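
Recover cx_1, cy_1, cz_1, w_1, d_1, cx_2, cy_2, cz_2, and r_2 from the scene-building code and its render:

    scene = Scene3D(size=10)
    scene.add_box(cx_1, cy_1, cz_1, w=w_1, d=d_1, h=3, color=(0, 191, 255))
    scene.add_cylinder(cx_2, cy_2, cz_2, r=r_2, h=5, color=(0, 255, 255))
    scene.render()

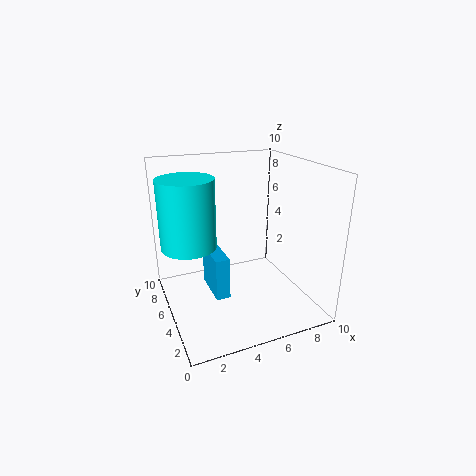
cx_1 = 3; cy_1 = 4; cz_1 = 1; w_1 = 1; d_1 = 3; cx_2 = 2; cy_2 = 7; cz_2 = 4; r_2 = 2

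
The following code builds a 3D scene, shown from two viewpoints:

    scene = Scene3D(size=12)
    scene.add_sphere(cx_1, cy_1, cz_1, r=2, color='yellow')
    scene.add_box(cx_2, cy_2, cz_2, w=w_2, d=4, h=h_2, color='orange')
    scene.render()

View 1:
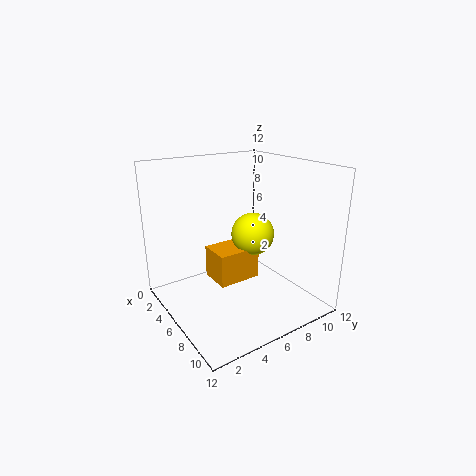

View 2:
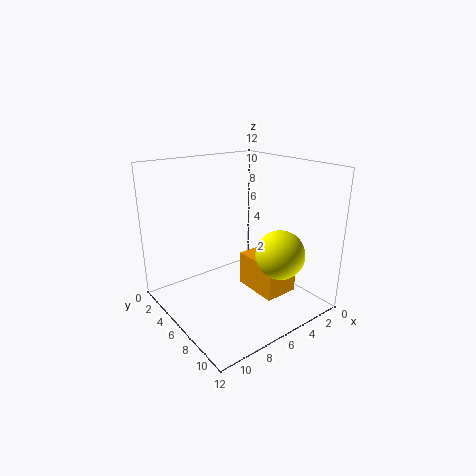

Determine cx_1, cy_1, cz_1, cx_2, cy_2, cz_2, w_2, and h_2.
cx_1 = 4; cy_1 = 9; cz_1 = 5; cx_2 = 2; cy_2 = 5; cz_2 = 1; w_2 = 3; h_2 = 3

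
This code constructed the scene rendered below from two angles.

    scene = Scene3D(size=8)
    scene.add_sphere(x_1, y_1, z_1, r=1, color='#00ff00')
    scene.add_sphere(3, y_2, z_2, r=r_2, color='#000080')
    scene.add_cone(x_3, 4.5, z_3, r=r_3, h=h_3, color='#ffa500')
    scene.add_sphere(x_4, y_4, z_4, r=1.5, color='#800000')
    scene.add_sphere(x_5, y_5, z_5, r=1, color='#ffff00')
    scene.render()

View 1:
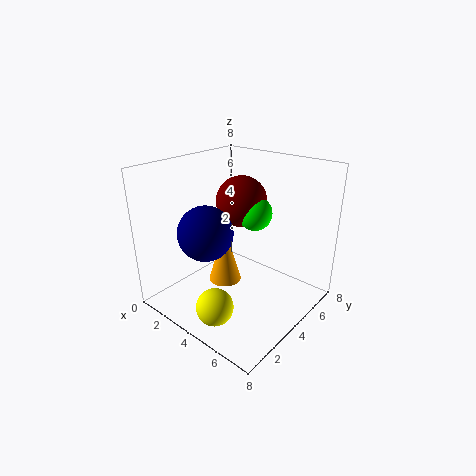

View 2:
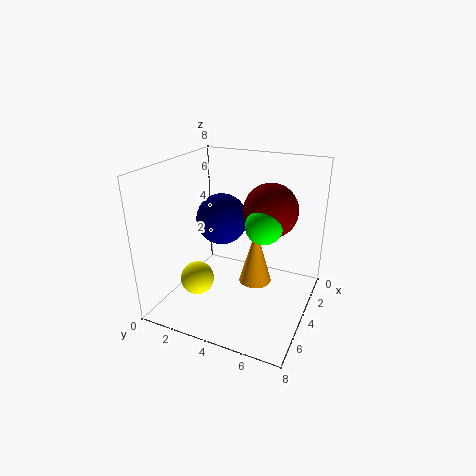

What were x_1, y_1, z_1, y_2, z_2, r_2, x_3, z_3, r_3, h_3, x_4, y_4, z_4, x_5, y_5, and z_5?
x_1 = 4
y_1 = 5.5
z_1 = 5
y_2 = 2.5
z_2 = 4.5
r_2 = 1.5
x_3 = 2.5
z_3 = 0.5
r_3 = 1
h_3 = 3.5
x_4 = 3
y_4 = 5.5
z_4 = 5.5
x_5 = 4.5
y_5 = 1.5
z_5 = 1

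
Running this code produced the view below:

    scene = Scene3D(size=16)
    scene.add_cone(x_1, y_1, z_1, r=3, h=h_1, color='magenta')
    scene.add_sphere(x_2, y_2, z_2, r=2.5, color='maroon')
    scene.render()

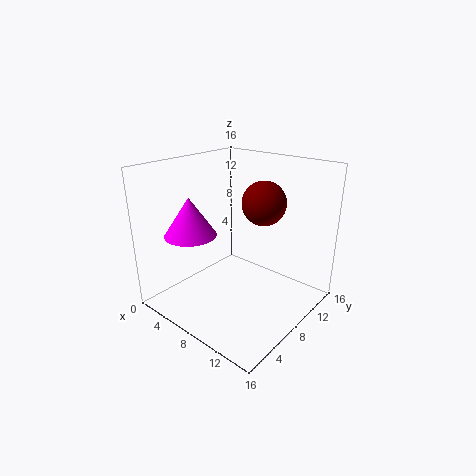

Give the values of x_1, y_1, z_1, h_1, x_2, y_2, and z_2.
x_1 = 3; y_1 = 5.5; z_1 = 7.75; h_1 = 4.5; x_2 = 9.25; y_2 = 11; z_2 = 11.5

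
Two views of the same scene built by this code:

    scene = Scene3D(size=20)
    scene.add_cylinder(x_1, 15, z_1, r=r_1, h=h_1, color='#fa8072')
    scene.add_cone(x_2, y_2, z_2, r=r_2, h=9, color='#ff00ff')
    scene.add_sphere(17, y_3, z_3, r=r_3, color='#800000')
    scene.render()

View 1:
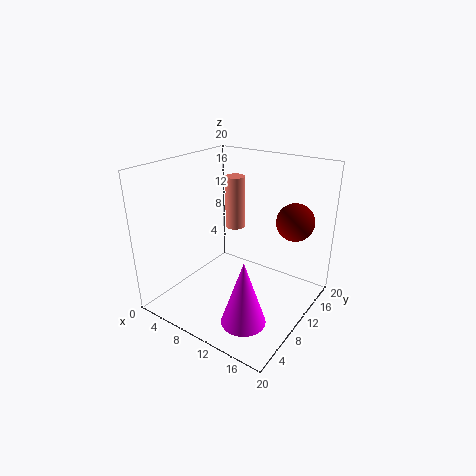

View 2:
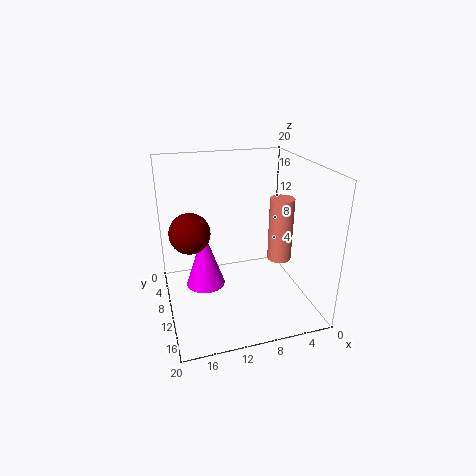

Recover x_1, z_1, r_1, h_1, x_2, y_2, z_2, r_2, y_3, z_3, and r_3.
x_1 = 6
z_1 = 9
r_1 = 1.5
h_1 = 8
x_2 = 14
y_2 = 5.5
z_2 = 0.5
r_2 = 3
y_3 = 13
z_3 = 13
r_3 = 2.5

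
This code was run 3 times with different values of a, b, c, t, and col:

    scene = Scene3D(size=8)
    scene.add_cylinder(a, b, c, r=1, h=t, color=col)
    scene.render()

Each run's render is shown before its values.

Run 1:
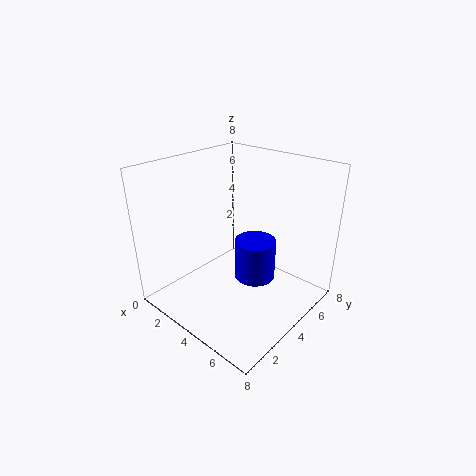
a = 6
b = 3
c = 3
t = 2
col = 'blue'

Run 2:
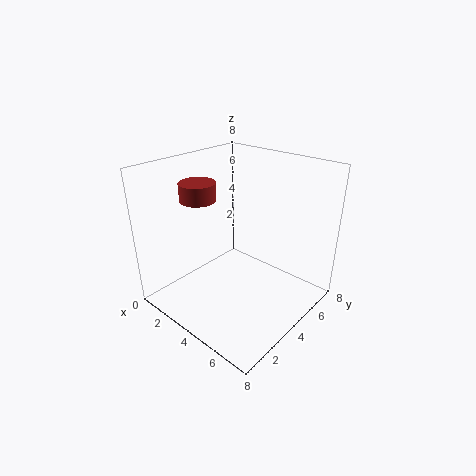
a = 2
b = 3
c = 6
t = 1
col = 'brown'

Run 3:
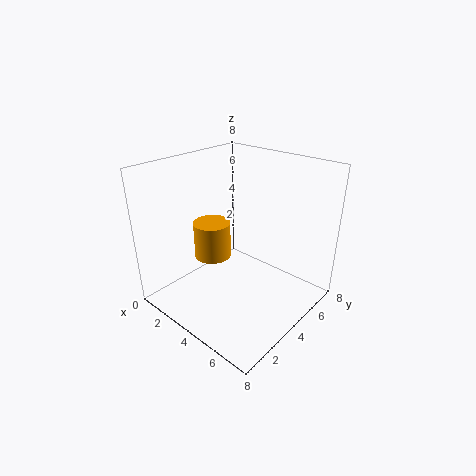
a = 3
b = 3
c = 3
t = 2
col = 'orange'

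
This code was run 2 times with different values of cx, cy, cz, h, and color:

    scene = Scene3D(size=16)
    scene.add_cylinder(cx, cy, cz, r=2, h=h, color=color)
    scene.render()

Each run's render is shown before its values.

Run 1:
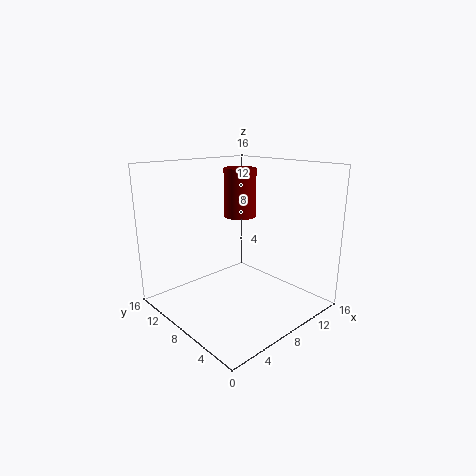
cx = 12, cy = 12, cz = 9, h = 6, color = 'maroon'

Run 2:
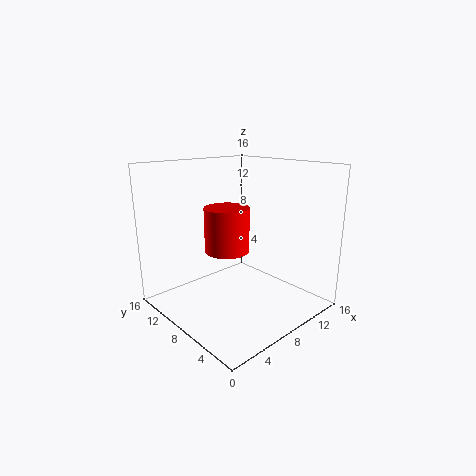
cx = 3, cy = 4, cz = 9, h = 4, color = 'red'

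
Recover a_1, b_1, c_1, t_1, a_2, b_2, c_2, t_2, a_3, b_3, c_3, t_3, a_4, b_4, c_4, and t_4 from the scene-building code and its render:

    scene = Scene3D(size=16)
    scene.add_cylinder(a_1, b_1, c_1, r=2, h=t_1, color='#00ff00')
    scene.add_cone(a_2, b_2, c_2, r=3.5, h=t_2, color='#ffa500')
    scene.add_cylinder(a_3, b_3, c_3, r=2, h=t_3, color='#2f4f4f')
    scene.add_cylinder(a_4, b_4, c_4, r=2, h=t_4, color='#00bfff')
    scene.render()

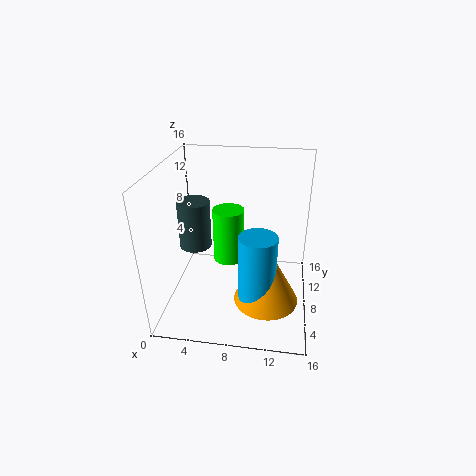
a_1 = 6
b_1 = 13
c_1 = 2
t_1 = 7
a_2 = 11.5
b_2 = 5.5
c_2 = 2
t_2 = 6.5
a_3 = 2
b_3 = 11.5
c_3 = 4.5
t_3 = 6
a_4 = 10.5
b_4 = 5
c_4 = 2
t_4 = 8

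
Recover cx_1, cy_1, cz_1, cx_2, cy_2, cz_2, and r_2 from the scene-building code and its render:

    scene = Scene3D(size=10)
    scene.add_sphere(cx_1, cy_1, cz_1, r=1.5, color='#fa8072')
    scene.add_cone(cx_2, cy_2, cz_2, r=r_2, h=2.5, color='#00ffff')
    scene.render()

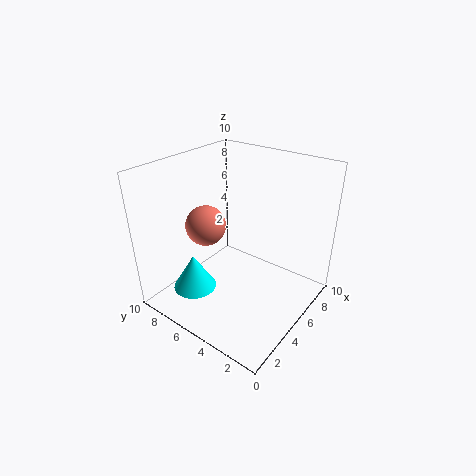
cx_1 = 5
cy_1 = 8
cz_1 = 5
cx_2 = 2.5
cy_2 = 7
cz_2 = 1.5
r_2 = 1.5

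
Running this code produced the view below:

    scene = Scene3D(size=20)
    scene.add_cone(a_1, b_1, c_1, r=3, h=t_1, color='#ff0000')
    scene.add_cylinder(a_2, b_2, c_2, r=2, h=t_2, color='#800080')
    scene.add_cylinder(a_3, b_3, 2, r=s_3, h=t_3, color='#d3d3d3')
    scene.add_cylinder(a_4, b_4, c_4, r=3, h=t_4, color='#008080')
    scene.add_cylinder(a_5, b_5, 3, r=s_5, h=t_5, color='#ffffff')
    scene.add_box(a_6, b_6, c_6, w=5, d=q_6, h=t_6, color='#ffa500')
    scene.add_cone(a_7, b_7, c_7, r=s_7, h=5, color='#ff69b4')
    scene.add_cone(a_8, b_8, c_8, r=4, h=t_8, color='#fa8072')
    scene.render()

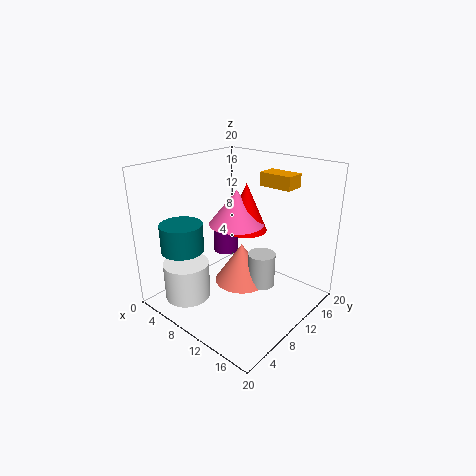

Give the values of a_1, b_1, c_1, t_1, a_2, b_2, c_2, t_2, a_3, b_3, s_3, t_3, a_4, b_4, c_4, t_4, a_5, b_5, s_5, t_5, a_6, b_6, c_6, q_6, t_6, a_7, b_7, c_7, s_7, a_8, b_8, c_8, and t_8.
a_1 = 9
b_1 = 13
c_1 = 10
t_1 = 7
a_2 = 3
b_2 = 15
c_2 = 4
t_2 = 5
a_3 = 12
b_3 = 13
s_3 = 2
t_3 = 5
a_4 = 4
b_4 = 5
c_4 = 8
t_4 = 4
a_5 = 7
b_5 = 3
s_5 = 3
t_5 = 5
a_6 = 9
b_6 = 16
c_6 = 16
q_6 = 3
t_6 = 2
a_7 = 8
b_7 = 12
c_7 = 11
s_7 = 4
a_8 = 9
b_8 = 12
c_8 = 2
t_8 = 6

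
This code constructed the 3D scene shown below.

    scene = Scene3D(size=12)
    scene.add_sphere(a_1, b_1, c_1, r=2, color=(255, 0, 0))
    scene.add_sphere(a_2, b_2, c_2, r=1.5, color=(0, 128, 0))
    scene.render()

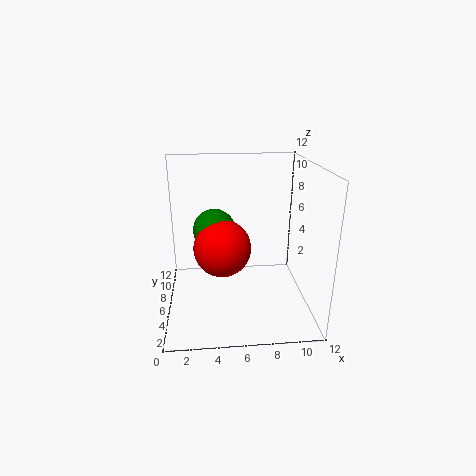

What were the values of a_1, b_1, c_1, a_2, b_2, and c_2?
a_1 = 4.5
b_1 = 2
c_1 = 7
a_2 = 4
b_2 = 3
c_2 = 8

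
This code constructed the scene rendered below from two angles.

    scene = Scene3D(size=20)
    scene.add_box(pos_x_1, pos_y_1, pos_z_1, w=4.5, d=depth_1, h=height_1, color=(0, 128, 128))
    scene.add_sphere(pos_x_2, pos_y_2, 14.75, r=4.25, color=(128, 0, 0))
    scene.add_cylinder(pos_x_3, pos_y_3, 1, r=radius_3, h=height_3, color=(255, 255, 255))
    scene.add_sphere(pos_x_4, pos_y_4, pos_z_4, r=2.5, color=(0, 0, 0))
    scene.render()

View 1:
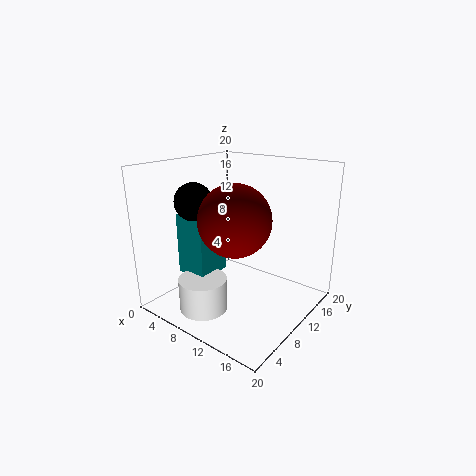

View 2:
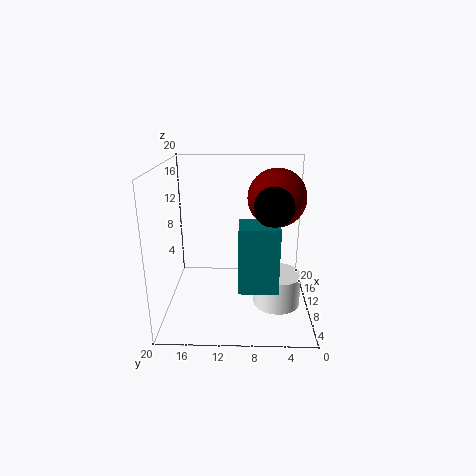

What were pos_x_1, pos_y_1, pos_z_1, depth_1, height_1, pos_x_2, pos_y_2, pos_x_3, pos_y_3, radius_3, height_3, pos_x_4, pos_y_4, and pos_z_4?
pos_x_1 = 3.5, pos_y_1 = 4.75, pos_z_1 = 5, depth_1 = 5, height_1 = 8.5, pos_x_2 = 13.75, pos_y_2 = 4.5, pos_x_3 = 8.25, pos_y_3 = 4.5, radius_3 = 3.25, height_3 = 4.5, pos_x_4 = 6.25, pos_y_4 = 5.5, pos_z_4 = 15.5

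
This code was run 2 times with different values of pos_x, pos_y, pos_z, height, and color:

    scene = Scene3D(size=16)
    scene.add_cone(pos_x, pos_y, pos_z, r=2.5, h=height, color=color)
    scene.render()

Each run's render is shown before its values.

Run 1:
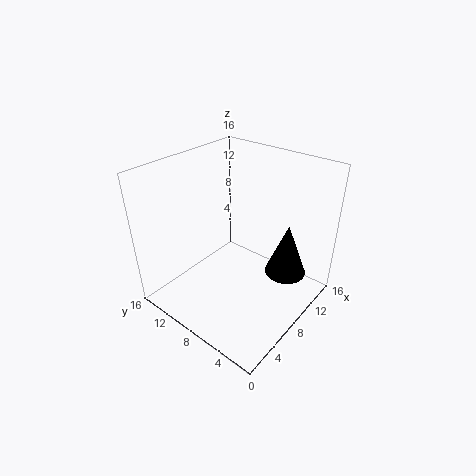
pos_x = 13, pos_y = 4.5, pos_z = 2, height = 6.5, color = 'black'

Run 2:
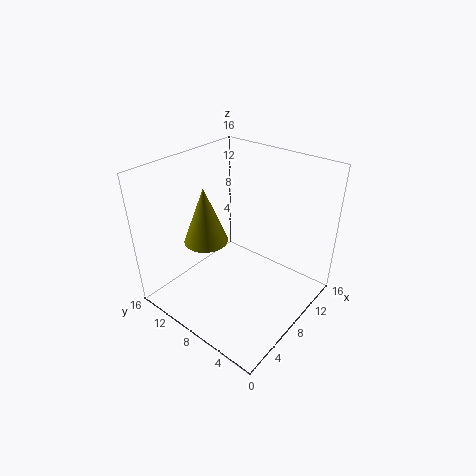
pos_x = 6.5, pos_y = 11.5, pos_z = 7, height = 6.5, color = 'olive'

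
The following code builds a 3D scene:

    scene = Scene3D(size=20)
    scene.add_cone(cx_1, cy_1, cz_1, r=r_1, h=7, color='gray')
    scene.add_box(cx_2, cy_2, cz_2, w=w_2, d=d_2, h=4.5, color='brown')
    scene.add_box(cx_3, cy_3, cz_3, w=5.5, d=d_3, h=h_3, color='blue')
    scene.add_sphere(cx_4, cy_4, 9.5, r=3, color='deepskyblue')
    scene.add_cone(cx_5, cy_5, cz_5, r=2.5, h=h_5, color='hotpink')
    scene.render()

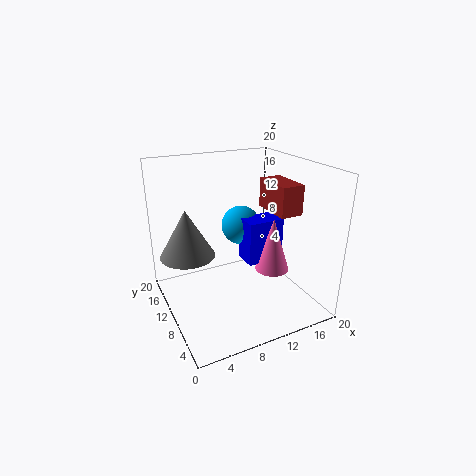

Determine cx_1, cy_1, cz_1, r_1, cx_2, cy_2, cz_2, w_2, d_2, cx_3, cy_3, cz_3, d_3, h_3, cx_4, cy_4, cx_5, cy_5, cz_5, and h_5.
cx_1 = 4; cy_1 = 14.5; cz_1 = 6.5; r_1 = 4; cx_2 = 16.5; cy_2 = 9; cz_2 = 12; w_2 = 3.5; d_2 = 6.5; cx_3 = 12; cy_3 = 10; cz_3 = 5; d_3 = 3.5; h_3 = 6.5; cx_4 = 13; cy_4 = 15; cx_5 = 15.5; cy_5 = 9.5; cz_5 = 4; h_5 = 8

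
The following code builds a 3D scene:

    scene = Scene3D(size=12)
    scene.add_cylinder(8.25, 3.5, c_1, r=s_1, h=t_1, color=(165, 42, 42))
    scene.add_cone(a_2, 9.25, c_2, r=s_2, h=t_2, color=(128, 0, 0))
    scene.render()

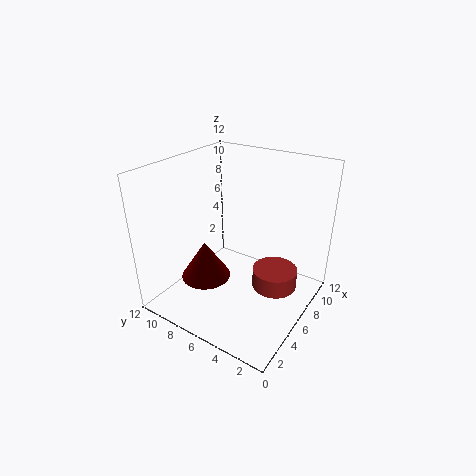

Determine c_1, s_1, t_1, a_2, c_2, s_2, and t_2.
c_1 = 0.75, s_1 = 2, t_1 = 1.75, a_2 = 5.5, c_2 = 1.25, s_2 = 2.25, t_2 = 3.5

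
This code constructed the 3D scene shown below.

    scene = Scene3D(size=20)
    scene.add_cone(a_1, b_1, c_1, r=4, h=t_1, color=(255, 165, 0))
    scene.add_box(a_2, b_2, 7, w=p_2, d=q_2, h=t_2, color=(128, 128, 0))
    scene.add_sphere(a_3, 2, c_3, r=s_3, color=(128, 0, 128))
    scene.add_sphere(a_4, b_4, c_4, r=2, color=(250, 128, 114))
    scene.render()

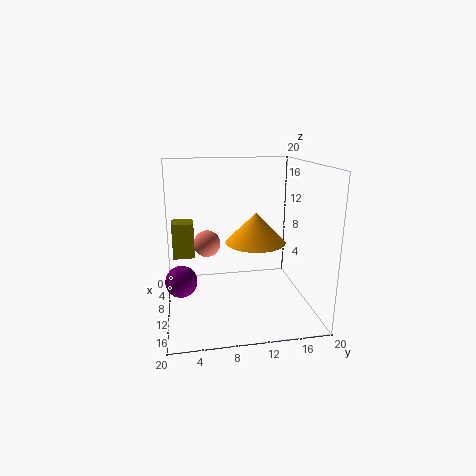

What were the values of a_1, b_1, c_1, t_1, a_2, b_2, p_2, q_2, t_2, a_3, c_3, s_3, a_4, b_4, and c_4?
a_1 = 12; b_1 = 12; c_1 = 10; t_1 = 4; a_2 = 6; b_2 = 1; p_2 = 3; q_2 = 3; t_2 = 5; a_3 = 14; c_3 = 6; s_3 = 2; a_4 = 6; b_4 = 6; c_4 = 8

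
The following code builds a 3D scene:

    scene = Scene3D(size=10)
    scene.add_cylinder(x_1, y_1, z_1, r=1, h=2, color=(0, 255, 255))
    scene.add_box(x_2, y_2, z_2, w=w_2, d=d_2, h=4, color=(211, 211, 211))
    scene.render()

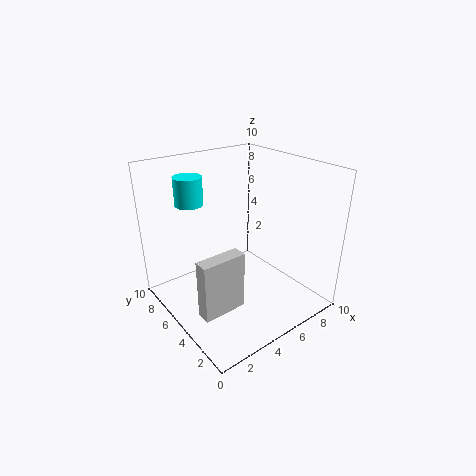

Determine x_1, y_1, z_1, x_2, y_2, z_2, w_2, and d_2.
x_1 = 3, y_1 = 8, z_1 = 7, x_2 = 1, y_2 = 3, z_2 = 1, w_2 = 3, d_2 = 1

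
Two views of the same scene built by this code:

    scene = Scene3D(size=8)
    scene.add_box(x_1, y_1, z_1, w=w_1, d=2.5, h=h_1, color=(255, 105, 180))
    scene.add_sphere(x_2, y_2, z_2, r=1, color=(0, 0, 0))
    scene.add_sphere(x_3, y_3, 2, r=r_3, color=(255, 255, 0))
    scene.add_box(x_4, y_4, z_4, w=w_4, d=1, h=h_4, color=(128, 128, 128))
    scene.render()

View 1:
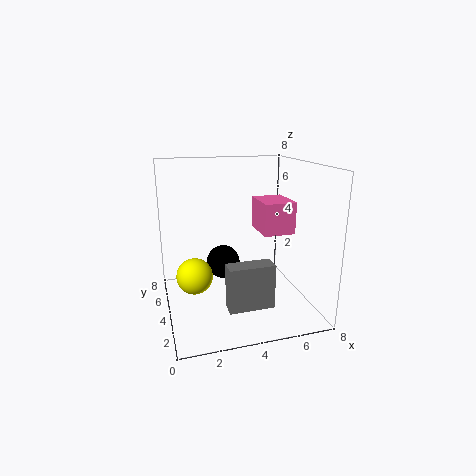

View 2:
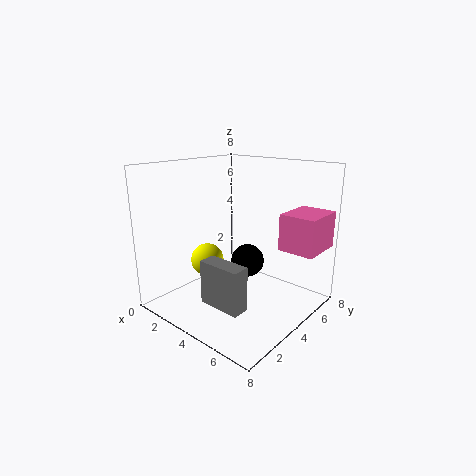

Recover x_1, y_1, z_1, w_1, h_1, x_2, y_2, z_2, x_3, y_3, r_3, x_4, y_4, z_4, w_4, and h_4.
x_1 = 6
y_1 = 5
z_1 = 3.5
w_1 = 2
h_1 = 2
x_2 = 3.5
y_2 = 5.5
z_2 = 2
x_3 = 1.5
y_3 = 4
r_3 = 1
x_4 = 3
y_4 = 2
z_4 = 0.5
w_4 = 2.5
h_4 = 2.5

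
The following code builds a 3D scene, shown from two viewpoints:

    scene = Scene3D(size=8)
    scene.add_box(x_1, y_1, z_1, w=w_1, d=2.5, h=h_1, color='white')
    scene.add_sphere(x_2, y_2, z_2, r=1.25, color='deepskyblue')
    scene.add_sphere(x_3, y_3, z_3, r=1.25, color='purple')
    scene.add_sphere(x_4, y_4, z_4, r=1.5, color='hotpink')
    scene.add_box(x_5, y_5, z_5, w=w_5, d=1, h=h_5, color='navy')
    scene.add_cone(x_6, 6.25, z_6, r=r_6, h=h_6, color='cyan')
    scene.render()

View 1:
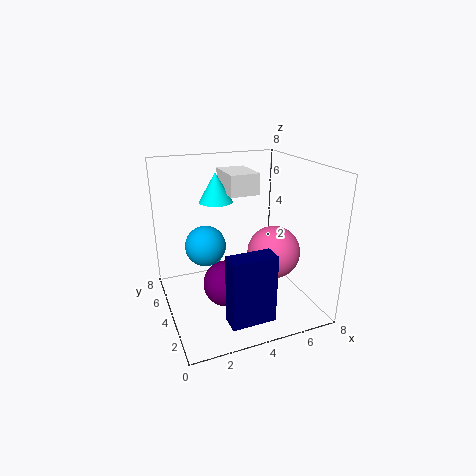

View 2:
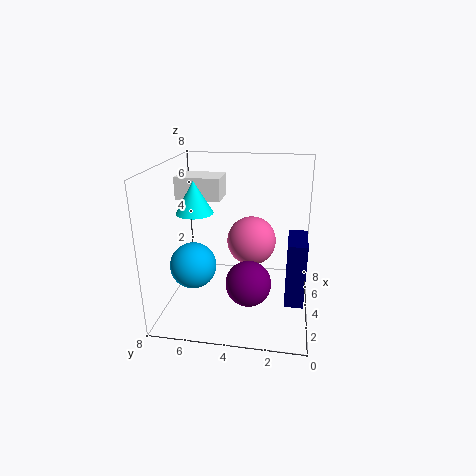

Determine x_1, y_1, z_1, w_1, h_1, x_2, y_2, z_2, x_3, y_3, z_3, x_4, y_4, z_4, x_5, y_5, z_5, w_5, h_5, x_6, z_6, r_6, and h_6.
x_1 = 4, y_1 = 5, z_1 = 6, w_1 = 1.75, h_1 = 1.25, x_2 = 2.75, y_2 = 6.25, z_2 = 2.75, x_3 = 3, y_3 = 3.25, z_3 = 1.75, x_4 = 6, y_4 = 3.5, z_4 = 3, x_5 = 2.25, y_5 = 0.25, z_5 = 1, w_5 = 2.25, h_5 = 3.5, x_6 = 3.5, z_6 = 5.5, r_6 = 1, h_6 = 1.75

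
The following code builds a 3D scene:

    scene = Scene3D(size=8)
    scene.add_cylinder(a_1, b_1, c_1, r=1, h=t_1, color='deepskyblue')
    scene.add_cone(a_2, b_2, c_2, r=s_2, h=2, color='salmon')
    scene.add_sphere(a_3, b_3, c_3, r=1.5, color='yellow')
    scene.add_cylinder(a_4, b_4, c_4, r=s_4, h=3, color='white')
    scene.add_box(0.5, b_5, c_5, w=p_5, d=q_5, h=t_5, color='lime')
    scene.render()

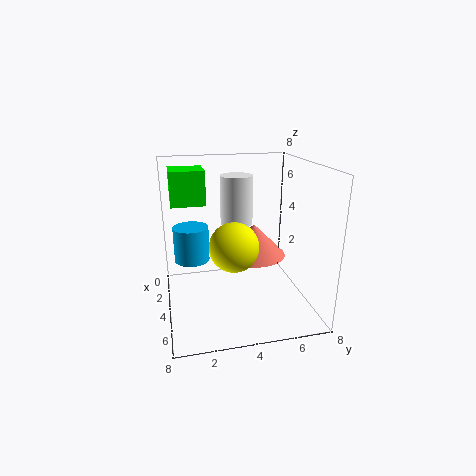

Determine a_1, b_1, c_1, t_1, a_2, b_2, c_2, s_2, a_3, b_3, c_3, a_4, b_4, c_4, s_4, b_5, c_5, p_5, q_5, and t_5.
a_1 = 3
b_1 = 1.5
c_1 = 2.5
t_1 = 2
a_2 = 2
b_2 = 5.5
c_2 = 2
s_2 = 2
a_3 = 3
b_3 = 4
c_3 = 3
a_4 = 1.5
b_4 = 4.5
c_4 = 4
s_4 = 1
b_5 = 0.5
c_5 = 5.5
p_5 = 2
q_5 = 2
t_5 = 2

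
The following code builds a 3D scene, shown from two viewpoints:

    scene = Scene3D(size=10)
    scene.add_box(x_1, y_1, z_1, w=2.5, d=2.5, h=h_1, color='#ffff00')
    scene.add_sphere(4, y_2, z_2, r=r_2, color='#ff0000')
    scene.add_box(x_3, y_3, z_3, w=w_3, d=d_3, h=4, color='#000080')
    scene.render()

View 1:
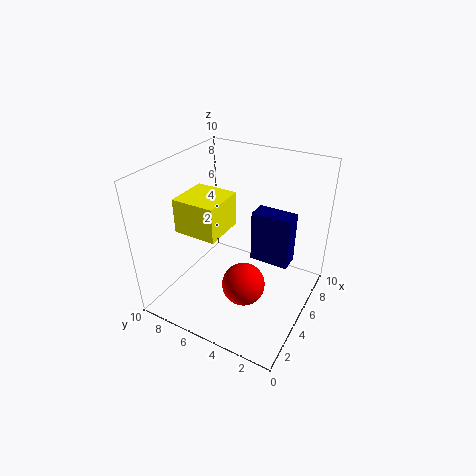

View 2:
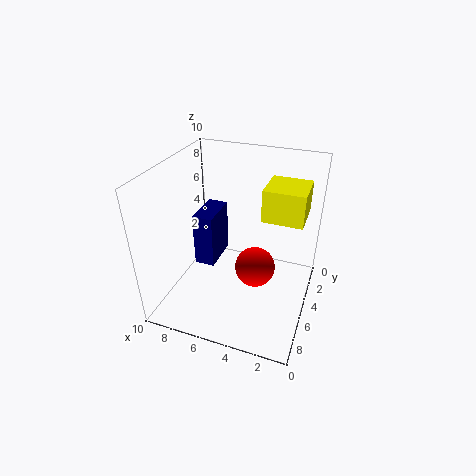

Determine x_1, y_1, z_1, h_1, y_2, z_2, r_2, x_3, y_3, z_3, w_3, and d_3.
x_1 = 0.5; y_1 = 4; z_1 = 7.5; h_1 = 2; y_2 = 4; z_2 = 2; r_2 = 1.5; x_3 = 7; y_3 = 2; z_3 = 2; w_3 = 1.5; d_3 = 3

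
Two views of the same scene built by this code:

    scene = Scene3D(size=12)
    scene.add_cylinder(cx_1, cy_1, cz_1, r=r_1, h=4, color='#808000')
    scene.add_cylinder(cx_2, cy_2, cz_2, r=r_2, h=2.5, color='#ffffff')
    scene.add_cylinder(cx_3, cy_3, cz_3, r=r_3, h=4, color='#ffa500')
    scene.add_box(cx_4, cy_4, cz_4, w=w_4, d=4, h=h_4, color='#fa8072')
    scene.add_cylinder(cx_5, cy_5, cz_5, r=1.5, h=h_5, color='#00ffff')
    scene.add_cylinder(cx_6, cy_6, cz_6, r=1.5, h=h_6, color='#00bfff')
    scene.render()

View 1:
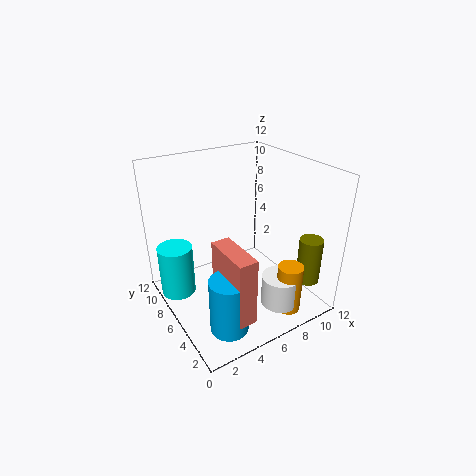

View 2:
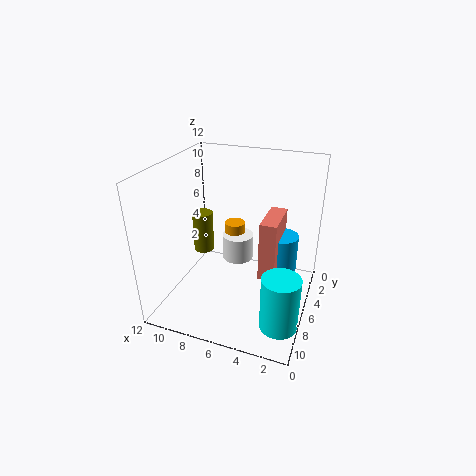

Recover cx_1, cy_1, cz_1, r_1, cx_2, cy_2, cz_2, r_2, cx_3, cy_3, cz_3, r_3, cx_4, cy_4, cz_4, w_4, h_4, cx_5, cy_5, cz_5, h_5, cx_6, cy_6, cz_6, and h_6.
cx_1 = 11, cy_1 = 2.5, cz_1 = 2, r_1 = 1, cx_2 = 7.5, cy_2 = 2, cz_2 = 1.5, r_2 = 1.5, cx_3 = 8, cy_3 = 1.5, cz_3 = 1, r_3 = 1, cx_4 = 3, cy_4 = 1, cz_4 = 1.5, w_4 = 1.5, h_4 = 5.5, cx_5 = 1.5, cy_5 = 9, cz_5 = 0.5, h_5 = 4.5, cx_6 = 3, cy_6 = 2.5, cz_6 = 0.5, h_6 = 4.5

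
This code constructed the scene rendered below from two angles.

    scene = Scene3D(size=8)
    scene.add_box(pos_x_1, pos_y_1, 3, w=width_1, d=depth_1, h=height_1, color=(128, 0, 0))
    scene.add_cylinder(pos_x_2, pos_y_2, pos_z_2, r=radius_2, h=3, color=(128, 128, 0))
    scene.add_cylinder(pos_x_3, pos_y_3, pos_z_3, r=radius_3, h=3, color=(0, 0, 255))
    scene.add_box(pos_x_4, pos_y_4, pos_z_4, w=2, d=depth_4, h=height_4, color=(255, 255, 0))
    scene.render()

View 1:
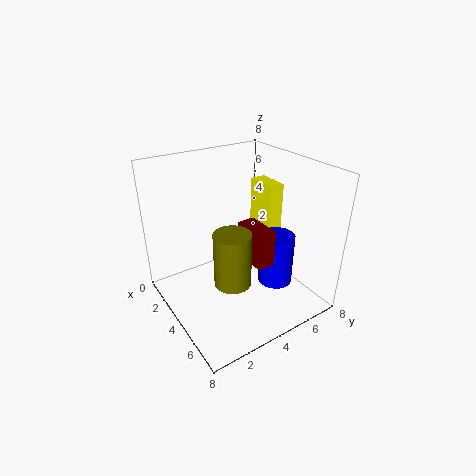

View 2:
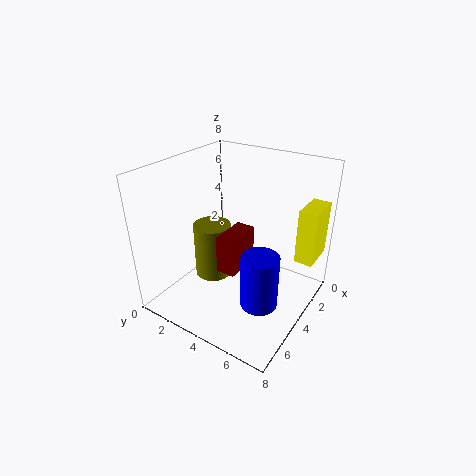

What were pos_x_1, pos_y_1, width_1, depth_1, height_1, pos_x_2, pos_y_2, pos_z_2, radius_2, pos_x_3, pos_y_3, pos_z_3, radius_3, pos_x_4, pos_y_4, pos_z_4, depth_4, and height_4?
pos_x_1 = 4; pos_y_1 = 4; width_1 = 2; depth_1 = 1; height_1 = 2; pos_x_2 = 5; pos_y_2 = 3; pos_z_2 = 2; radius_2 = 1; pos_x_3 = 5; pos_y_3 = 6; pos_z_3 = 1; radius_3 = 1; pos_x_4 = 1; pos_y_4 = 7; pos_z_4 = 3; depth_4 = 1; height_4 = 3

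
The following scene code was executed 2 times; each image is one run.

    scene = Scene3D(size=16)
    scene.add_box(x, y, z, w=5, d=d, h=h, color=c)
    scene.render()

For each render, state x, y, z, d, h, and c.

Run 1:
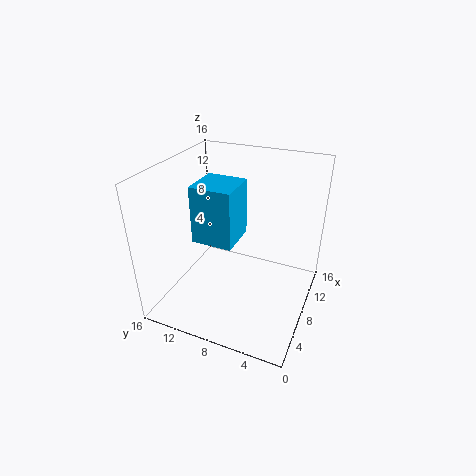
x = 8; y = 9; z = 6; d = 5; h = 7; c = 'deepskyblue'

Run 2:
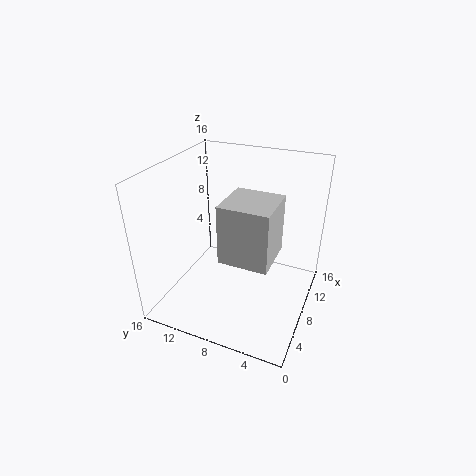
x = 3; y = 3; z = 8; d = 5; h = 6; c = 'lightgray'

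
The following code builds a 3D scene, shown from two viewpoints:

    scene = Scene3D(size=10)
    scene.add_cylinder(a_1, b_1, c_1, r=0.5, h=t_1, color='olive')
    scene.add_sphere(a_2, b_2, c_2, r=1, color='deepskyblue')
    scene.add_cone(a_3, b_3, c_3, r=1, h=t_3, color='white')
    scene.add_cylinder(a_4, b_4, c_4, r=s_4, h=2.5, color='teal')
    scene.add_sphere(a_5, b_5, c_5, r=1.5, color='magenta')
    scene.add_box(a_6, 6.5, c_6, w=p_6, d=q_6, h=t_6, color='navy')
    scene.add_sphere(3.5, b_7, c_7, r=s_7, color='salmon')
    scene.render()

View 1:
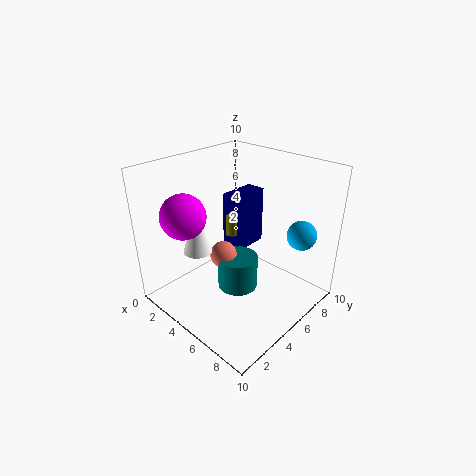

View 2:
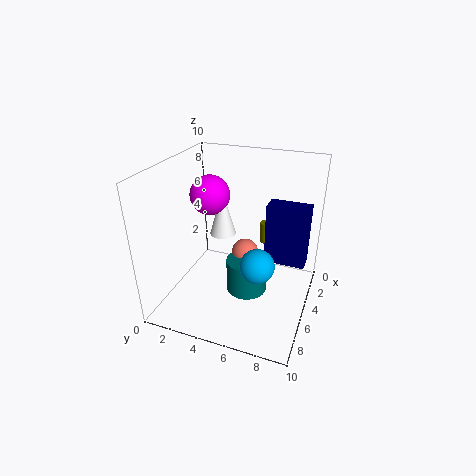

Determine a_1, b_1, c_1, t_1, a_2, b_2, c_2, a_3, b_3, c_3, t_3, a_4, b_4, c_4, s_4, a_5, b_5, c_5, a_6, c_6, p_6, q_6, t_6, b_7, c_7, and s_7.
a_1 = 3; b_1 = 6.5; c_1 = 4; t_1 = 1.5; a_2 = 8.5; b_2 = 7.5; c_2 = 5.5; a_3 = 3; b_3 = 3; c_3 = 4; t_3 = 3.5; a_4 = 4.5; b_4 = 5.5; c_4 = 0.5; s_4 = 1.5; a_5 = 3; b_5 = 2; c_5 = 7; a_6 = 2; c_6 = 2.5; p_6 = 1.5; q_6 = 3; t_6 = 4.5; b_7 = 5; c_7 = 3; s_7 = 1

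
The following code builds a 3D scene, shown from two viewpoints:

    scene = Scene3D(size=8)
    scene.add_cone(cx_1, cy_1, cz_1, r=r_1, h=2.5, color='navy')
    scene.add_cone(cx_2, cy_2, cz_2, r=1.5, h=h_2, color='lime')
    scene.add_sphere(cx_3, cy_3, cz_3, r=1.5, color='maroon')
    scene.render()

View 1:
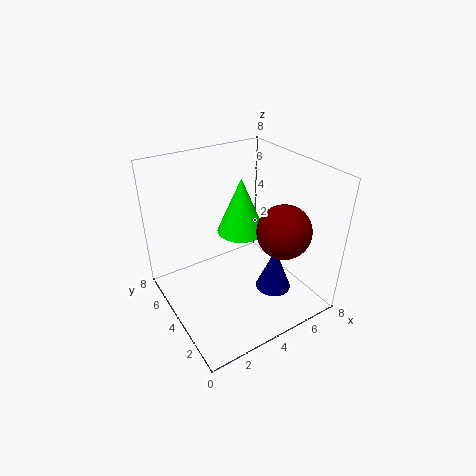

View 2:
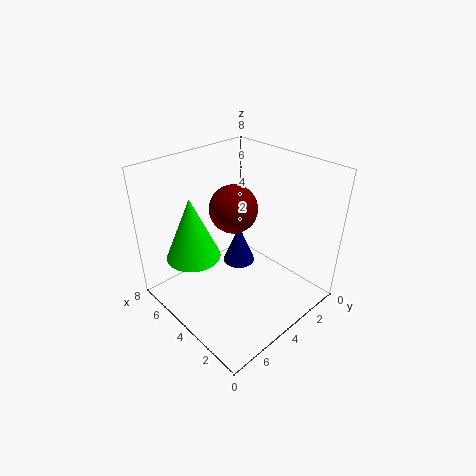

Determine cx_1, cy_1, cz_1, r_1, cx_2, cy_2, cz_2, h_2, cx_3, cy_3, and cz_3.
cx_1 = 5.5, cy_1 = 2.5, cz_1 = 1, r_1 = 1, cx_2 = 5.5, cy_2 = 6, cz_2 = 3, h_2 = 3.5, cx_3 = 6, cy_3 = 2.5, cz_3 = 4.5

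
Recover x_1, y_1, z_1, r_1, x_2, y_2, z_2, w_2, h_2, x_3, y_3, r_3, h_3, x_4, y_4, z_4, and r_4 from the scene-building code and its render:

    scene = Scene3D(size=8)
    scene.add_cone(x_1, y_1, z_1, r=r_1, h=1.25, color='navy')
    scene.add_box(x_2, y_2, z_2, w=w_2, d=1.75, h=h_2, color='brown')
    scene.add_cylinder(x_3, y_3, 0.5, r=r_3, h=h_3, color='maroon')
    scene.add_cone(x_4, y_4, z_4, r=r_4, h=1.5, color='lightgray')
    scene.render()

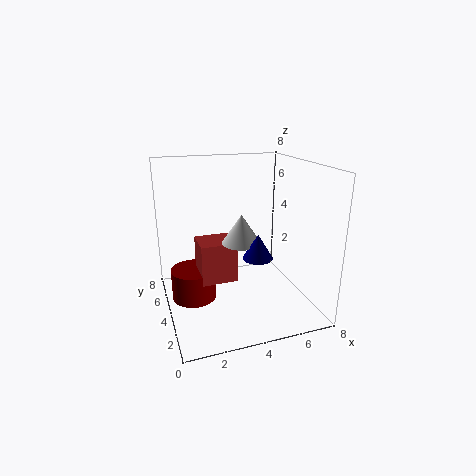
x_1 = 4.25, y_1 = 1.75, z_1 = 3.75, r_1 = 0.75, x_2 = 1.75, y_2 = 3.25, z_2 = 1.75, w_2 = 2, h_2 = 2.25, x_3 = 1.5, y_3 = 4.5, r_3 = 1.25, h_3 = 1.75, x_4 = 3.75, y_4 = 2.75, z_4 = 4.25, r_4 = 1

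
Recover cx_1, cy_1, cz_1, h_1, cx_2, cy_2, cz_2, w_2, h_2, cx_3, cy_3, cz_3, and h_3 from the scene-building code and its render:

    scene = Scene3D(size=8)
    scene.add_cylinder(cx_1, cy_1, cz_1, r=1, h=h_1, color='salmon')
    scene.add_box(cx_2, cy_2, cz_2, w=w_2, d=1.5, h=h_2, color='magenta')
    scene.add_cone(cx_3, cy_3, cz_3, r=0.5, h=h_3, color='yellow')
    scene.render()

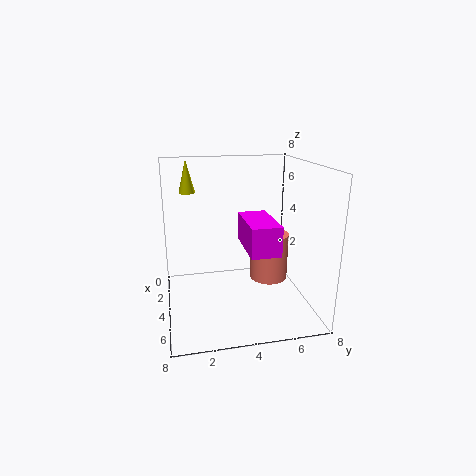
cx_1 = 5
cy_1 = 5.5
cz_1 = 2
h_1 = 2.5
cx_2 = 4
cy_2 = 4
cz_2 = 4
w_2 = 3
h_2 = 1.5
cx_3 = 1
cy_3 = 1.5
cz_3 = 6
h_3 = 2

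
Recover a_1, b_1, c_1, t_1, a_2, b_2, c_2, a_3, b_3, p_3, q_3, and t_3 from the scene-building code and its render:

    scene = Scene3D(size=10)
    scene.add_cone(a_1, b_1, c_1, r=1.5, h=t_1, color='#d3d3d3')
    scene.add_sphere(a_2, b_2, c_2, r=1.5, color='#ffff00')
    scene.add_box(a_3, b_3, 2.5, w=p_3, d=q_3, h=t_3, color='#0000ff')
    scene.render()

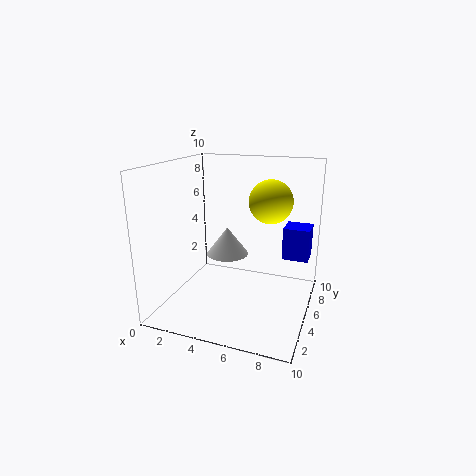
a_1 = 4, b_1 = 5.5, c_1 = 3.5, t_1 = 2, a_2 = 7, b_2 = 6, c_2 = 7.5, a_3 = 7.5, b_3 = 8, p_3 = 2, q_3 = 2, t_3 = 2.5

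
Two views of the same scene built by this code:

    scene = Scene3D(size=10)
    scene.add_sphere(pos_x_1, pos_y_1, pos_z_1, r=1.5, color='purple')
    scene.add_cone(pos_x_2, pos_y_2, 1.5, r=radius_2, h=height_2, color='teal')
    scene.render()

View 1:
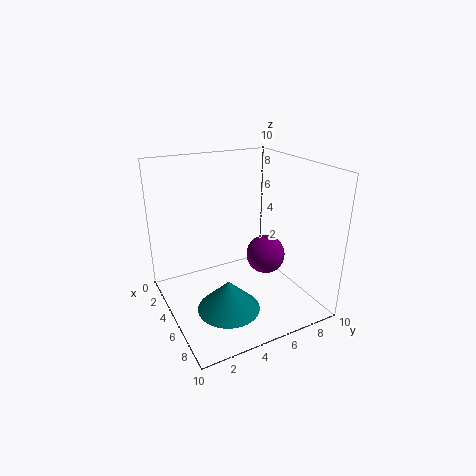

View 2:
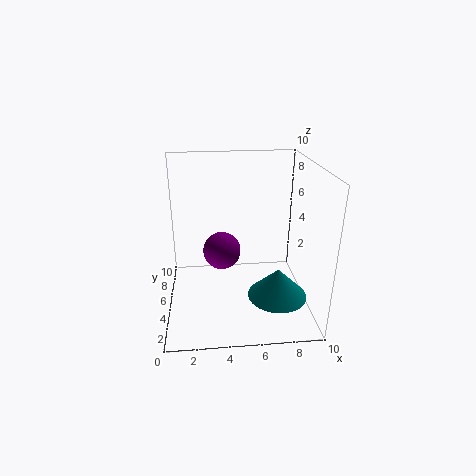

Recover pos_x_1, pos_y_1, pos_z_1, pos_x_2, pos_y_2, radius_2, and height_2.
pos_x_1 = 4; pos_y_1 = 8; pos_z_1 = 2.5; pos_x_2 = 7.5; pos_y_2 = 3; radius_2 = 2; height_2 = 2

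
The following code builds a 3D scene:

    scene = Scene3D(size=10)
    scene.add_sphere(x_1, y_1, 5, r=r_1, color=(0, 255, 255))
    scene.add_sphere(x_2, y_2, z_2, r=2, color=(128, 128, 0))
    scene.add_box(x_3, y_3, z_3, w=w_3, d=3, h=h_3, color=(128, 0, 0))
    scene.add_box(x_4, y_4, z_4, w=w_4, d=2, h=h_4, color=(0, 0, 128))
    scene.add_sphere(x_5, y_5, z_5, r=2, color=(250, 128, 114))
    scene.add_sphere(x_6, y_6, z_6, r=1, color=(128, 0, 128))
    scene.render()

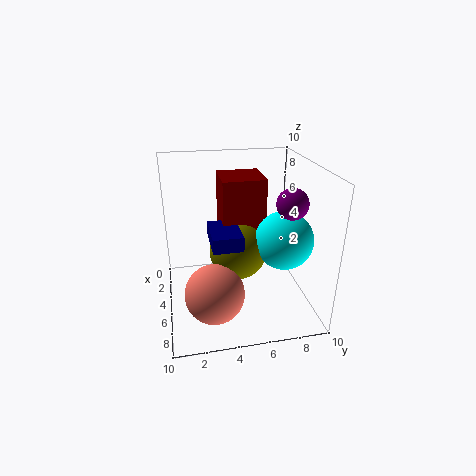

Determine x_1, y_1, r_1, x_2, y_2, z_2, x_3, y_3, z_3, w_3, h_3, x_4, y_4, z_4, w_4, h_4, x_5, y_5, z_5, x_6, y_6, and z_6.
x_1 = 6
y_1 = 8
r_1 = 2
x_2 = 5
y_2 = 5
z_2 = 4
x_3 = 2
y_3 = 4
z_3 = 5
w_3 = 3
h_3 = 4
x_4 = 4
y_4 = 3
z_4 = 5
w_4 = 3
h_4 = 1
x_5 = 7
y_5 = 3
z_5 = 2
x_6 = 7
y_6 = 8
z_6 = 8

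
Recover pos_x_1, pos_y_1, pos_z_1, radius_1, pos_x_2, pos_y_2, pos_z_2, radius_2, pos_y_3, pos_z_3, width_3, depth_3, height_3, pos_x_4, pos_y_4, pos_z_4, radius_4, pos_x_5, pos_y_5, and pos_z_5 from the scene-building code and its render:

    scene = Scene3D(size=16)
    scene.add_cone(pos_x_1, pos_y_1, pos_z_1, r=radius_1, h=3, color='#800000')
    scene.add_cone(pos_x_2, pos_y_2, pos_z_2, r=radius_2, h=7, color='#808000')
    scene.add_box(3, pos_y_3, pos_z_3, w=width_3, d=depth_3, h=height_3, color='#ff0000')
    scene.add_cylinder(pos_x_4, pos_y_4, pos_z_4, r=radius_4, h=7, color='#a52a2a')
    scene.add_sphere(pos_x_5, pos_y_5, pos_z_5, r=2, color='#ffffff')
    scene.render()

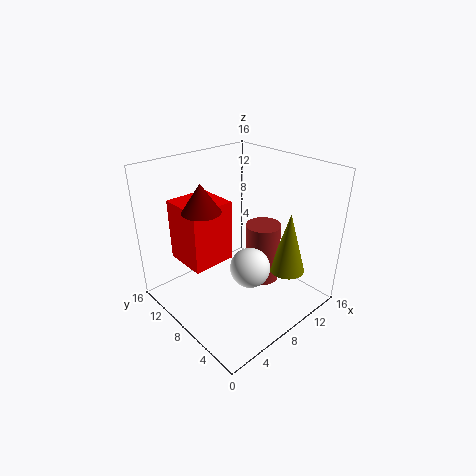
pos_x_1 = 4; pos_y_1 = 9; pos_z_1 = 12; radius_1 = 2; pos_x_2 = 12; pos_y_2 = 4; pos_z_2 = 4; radius_2 = 2; pos_y_3 = 9; pos_z_3 = 5; width_3 = 5; depth_3 = 5; height_3 = 7; pos_x_4 = 11; pos_y_4 = 7; pos_z_4 = 2; radius_4 = 2; pos_x_5 = 6; pos_y_5 = 4; pos_z_5 = 7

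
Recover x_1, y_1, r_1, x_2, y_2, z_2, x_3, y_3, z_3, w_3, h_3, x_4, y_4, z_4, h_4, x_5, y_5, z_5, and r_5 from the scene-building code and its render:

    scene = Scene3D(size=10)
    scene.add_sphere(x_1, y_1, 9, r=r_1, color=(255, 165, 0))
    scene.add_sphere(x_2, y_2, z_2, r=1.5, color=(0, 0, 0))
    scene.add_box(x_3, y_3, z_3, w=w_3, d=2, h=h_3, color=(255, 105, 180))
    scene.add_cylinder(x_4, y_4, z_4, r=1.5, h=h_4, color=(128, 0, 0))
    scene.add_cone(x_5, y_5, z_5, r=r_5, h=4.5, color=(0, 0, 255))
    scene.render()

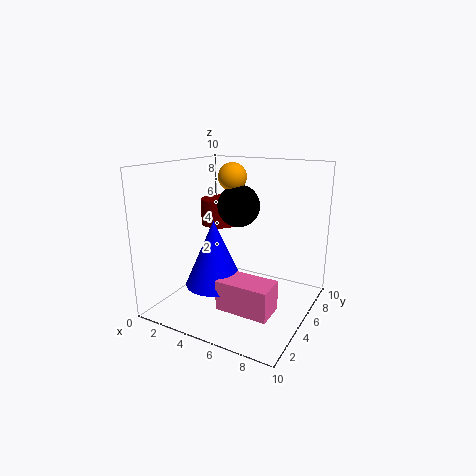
x_1 = 4
y_1 = 6
r_1 = 1
x_2 = 4.5
y_2 = 6
z_2 = 7
x_3 = 5
y_3 = 2
z_3 = 1
w_3 = 3.5
h_3 = 2
x_4 = 2
y_4 = 7.5
z_4 = 5
h_4 = 2
x_5 = 4
y_5 = 3.5
z_5 = 2
r_5 = 2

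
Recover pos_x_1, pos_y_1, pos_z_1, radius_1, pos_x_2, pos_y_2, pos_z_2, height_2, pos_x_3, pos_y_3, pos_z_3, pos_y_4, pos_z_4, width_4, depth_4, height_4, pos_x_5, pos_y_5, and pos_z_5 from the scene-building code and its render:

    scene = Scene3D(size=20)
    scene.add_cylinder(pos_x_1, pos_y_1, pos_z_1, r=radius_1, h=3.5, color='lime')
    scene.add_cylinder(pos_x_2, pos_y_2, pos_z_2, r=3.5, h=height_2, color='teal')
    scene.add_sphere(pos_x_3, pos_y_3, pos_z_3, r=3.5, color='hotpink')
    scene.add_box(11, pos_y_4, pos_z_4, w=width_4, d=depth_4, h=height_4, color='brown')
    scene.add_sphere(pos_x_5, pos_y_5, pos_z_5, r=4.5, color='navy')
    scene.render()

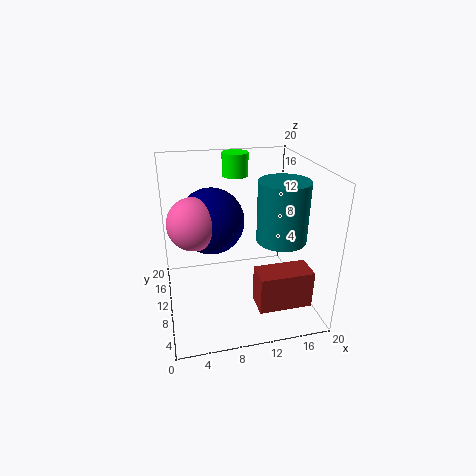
pos_x_1 = 11.5
pos_y_1 = 18
pos_z_1 = 16.5
radius_1 = 2
pos_x_2 = 16
pos_y_2 = 9
pos_z_2 = 9.5
height_2 = 8.5
pos_x_3 = 4
pos_y_3 = 9.5
pos_z_3 = 13
pos_y_4 = 2
pos_z_4 = 3
width_4 = 7
depth_4 = 3.5
height_4 = 5
pos_x_5 = 6.5
pos_y_5 = 11
pos_z_5 = 12.5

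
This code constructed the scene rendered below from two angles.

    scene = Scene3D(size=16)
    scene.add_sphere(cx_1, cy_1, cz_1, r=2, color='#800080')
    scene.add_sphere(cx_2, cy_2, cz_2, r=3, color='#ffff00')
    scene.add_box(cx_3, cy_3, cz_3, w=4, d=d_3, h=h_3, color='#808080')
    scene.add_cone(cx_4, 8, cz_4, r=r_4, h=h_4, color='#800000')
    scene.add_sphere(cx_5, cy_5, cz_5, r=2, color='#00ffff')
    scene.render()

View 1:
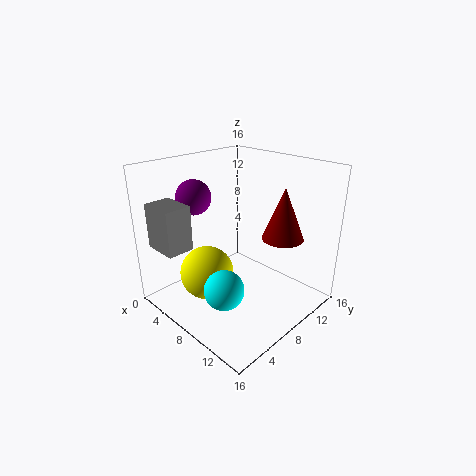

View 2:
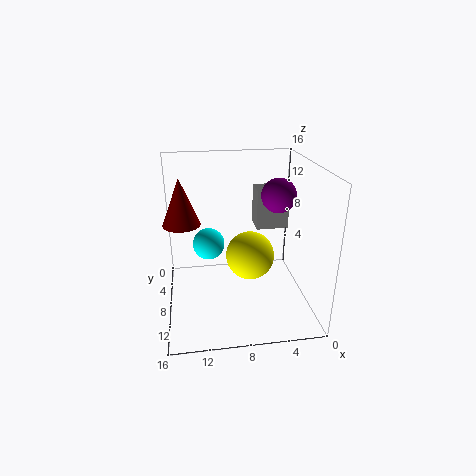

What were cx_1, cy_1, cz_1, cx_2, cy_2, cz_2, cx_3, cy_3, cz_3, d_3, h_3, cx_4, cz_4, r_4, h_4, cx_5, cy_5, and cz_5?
cx_1 = 3; cy_1 = 6; cz_1 = 12; cx_2 = 6; cy_2 = 5; cz_2 = 4; cx_3 = 1; cy_3 = 1; cz_3 = 7; d_3 = 3; h_3 = 5; cx_4 = 14; cz_4 = 10; r_4 = 2; h_4 = 5; cx_5 = 11; cy_5 = 3; cz_5 = 5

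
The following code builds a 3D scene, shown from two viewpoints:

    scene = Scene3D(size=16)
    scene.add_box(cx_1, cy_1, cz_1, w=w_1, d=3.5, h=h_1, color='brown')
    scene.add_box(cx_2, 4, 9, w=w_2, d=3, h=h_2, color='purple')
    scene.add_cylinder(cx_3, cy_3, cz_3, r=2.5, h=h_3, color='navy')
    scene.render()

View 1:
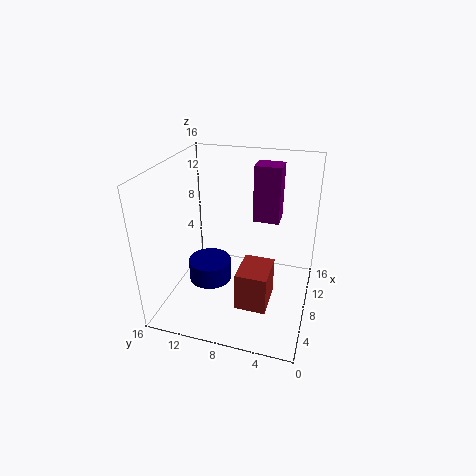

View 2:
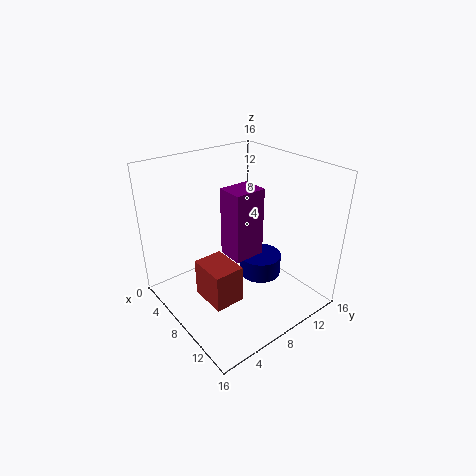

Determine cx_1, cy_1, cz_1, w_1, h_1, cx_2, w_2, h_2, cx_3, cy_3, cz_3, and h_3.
cx_1 = 5; cy_1 = 4; cz_1 = 0.5; w_1 = 4.5; h_1 = 4.5; cx_2 = 10.5; w_2 = 2.5; h_2 = 6.5; cx_3 = 8; cy_3 = 11.5; cz_3 = 2; h_3 = 2.5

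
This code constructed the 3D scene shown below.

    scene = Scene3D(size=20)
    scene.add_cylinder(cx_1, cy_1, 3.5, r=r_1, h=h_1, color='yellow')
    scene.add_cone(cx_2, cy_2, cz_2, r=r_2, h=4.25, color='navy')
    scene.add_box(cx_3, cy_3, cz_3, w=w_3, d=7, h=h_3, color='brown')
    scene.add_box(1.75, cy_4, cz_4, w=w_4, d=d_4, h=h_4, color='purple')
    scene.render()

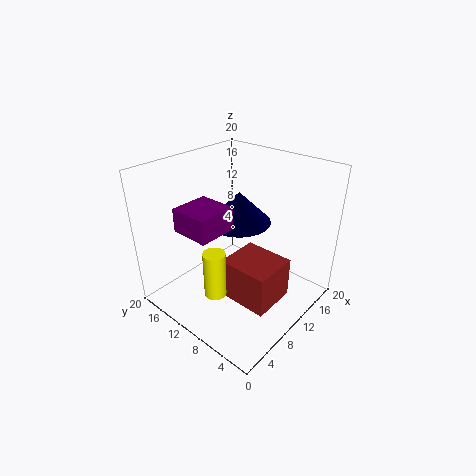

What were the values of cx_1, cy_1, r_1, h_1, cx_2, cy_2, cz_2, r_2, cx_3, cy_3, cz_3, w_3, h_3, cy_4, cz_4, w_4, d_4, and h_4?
cx_1 = 5; cy_1 = 9.75; r_1 = 1.5; h_1 = 6.5; cx_2 = 10.25; cy_2 = 10; cz_2 = 12.5; r_2 = 4.25; cx_3 = 6.5; cy_3 = 3; cz_3 = 2.25; w_3 = 6.25; h_3 = 5.75; cy_4 = 8; cz_4 = 13.5; w_4 = 5; d_4 = 5; h_4 = 3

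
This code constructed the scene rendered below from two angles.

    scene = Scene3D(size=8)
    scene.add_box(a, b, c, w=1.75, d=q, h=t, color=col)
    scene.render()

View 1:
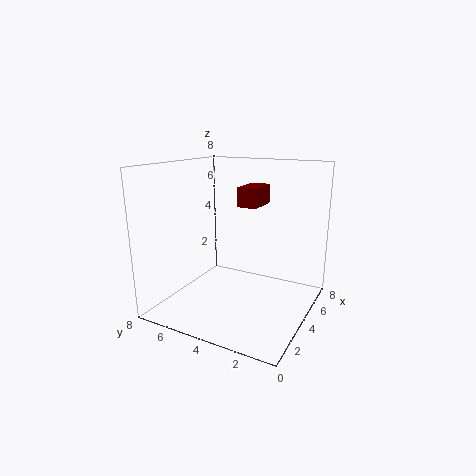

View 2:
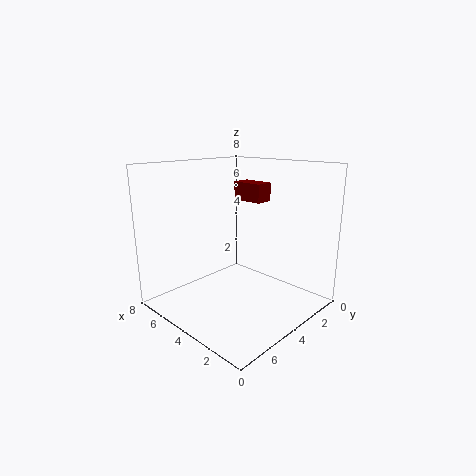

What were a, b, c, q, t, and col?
a = 3, b = 2.5, c = 6, q = 1, t = 1, col = 'maroon'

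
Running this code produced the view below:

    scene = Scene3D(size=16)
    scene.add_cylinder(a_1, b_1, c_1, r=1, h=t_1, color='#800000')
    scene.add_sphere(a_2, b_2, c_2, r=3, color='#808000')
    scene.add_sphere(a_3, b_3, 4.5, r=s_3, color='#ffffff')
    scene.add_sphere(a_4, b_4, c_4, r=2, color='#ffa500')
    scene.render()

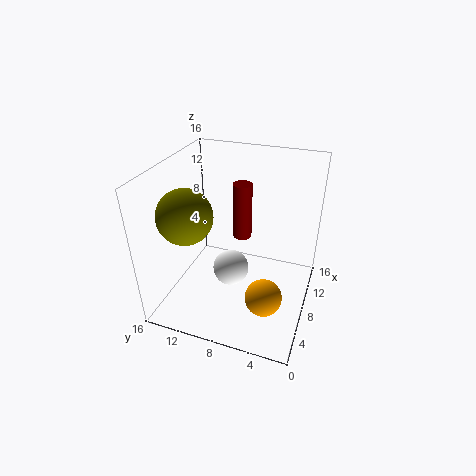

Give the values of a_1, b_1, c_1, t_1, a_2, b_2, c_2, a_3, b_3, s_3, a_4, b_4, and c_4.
a_1 = 8
b_1 = 7.5
c_1 = 8.5
t_1 = 6
a_2 = 5.5
b_2 = 13
c_2 = 11
a_3 = 7
b_3 = 8.5
s_3 = 2
a_4 = 5
b_4 = 4
c_4 = 3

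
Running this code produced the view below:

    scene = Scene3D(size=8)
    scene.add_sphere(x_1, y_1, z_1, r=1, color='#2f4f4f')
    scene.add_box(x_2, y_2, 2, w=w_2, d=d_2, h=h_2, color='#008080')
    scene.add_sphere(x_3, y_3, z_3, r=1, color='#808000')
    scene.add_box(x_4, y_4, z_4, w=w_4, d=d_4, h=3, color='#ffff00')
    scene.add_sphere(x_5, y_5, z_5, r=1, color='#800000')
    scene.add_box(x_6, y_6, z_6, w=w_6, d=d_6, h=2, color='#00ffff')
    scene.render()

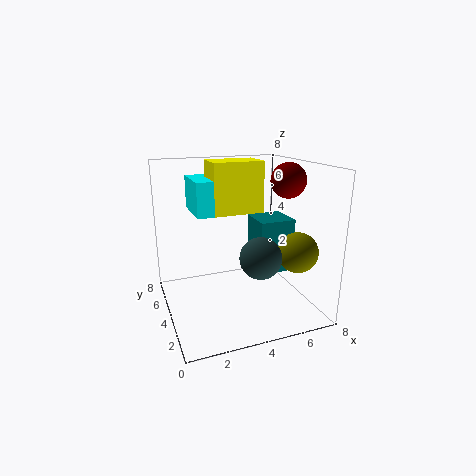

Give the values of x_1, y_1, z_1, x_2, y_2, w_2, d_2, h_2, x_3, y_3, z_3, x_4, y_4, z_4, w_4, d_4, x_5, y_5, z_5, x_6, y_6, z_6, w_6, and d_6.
x_1 = 4
y_1 = 1
z_1 = 4
x_2 = 5
y_2 = 3
w_2 = 2
d_2 = 2
h_2 = 3
x_3 = 6
y_3 = 1
z_3 = 4
x_4 = 3
y_4 = 5
z_4 = 5
w_4 = 3
d_4 = 2
x_5 = 7
y_5 = 4
z_5 = 7
x_6 = 2
y_6 = 5
z_6 = 5
w_6 = 2
d_6 = 3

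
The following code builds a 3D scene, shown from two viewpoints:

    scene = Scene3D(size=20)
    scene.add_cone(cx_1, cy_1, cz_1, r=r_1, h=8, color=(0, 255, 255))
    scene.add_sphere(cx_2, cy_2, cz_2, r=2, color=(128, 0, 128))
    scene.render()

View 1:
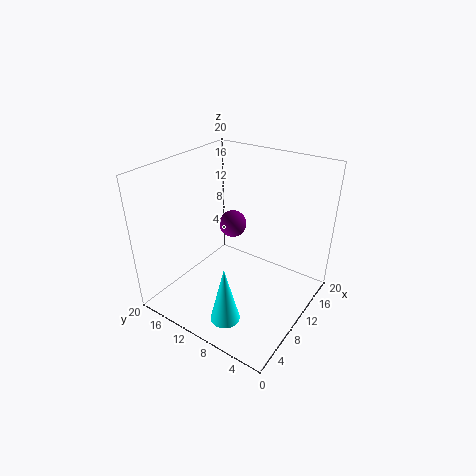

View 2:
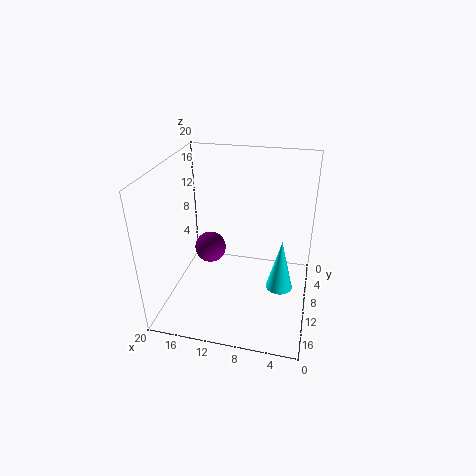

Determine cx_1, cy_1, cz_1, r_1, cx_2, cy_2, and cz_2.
cx_1 = 4
cy_1 = 8
cz_1 = 1
r_1 = 2
cx_2 = 13
cy_2 = 13
cz_2 = 10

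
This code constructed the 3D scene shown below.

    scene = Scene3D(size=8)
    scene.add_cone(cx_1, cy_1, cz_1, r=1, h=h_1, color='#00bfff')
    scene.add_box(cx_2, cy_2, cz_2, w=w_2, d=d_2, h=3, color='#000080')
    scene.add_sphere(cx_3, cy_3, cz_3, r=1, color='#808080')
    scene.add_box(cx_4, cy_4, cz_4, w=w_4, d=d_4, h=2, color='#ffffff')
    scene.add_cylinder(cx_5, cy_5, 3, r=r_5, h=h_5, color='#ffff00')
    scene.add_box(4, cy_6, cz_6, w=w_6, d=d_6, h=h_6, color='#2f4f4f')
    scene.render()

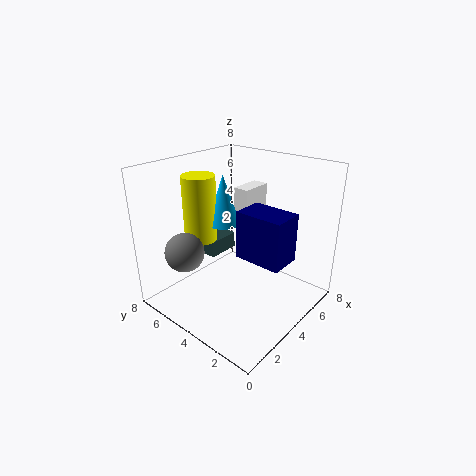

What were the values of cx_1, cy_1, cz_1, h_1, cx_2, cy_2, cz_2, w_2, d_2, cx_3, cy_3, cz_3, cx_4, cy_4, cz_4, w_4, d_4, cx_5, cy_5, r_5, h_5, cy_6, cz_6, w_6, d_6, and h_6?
cx_1 = 5; cy_1 = 6; cz_1 = 4; h_1 = 3; cx_2 = 5; cy_2 = 2; cz_2 = 2; w_2 = 2; d_2 = 3; cx_3 = 1; cy_3 = 5; cz_3 = 4; cx_4 = 6; cy_4 = 5; cz_4 = 4; w_4 = 2; d_4 = 1; cx_5 = 4; cy_5 = 7; r_5 = 1; h_5 = 4; cy_6 = 6; cz_6 = 2; w_6 = 2; d_6 = 2; h_6 = 1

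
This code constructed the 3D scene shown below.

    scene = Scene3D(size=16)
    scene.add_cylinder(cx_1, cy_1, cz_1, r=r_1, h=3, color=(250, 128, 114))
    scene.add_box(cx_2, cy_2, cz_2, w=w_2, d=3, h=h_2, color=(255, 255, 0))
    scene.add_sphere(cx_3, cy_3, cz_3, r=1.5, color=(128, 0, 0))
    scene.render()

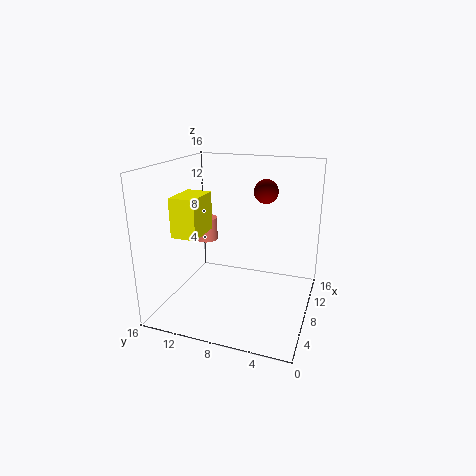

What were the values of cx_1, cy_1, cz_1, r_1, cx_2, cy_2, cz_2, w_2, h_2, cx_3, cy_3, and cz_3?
cx_1 = 13.5
cy_1 = 14.5
cz_1 = 5
r_1 = 1.5
cx_2 = 5.5
cy_2 = 12
cz_2 = 8
w_2 = 4.5
h_2 = 4.5
cx_3 = 14
cy_3 = 6.5
cz_3 = 12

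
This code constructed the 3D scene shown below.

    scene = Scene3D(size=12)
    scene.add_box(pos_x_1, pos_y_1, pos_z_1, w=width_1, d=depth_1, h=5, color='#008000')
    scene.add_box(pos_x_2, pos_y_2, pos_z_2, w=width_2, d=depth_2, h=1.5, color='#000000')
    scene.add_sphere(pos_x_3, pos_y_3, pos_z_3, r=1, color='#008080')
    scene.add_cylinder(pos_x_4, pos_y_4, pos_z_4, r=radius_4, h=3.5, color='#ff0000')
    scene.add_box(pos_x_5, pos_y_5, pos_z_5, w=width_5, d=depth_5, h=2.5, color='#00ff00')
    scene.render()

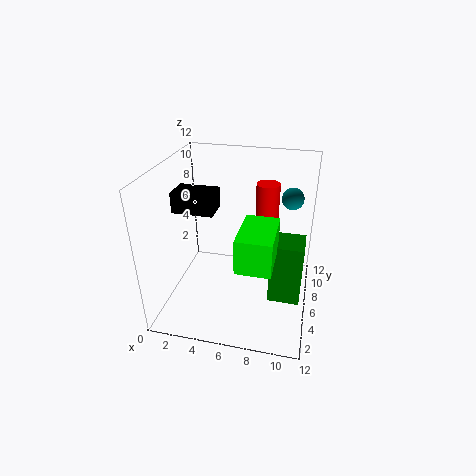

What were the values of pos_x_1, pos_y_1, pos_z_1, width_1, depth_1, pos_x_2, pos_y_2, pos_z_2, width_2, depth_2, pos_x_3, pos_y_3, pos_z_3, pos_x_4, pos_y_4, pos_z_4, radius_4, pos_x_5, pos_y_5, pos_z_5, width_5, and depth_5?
pos_x_1 = 9; pos_y_1 = 3.5; pos_z_1 = 2; width_1 = 2.5; depth_1 = 2.5; pos_x_2 = 2; pos_y_2 = 2.5; pos_z_2 = 9.5; width_2 = 3; depth_2 = 2; pos_x_3 = 10; pos_y_3 = 10.5; pos_z_3 = 8; pos_x_4 = 8; pos_y_4 = 8.5; pos_z_4 = 6.5; radius_4 = 1; pos_x_5 = 7; pos_y_5 = 0.5; pos_z_5 = 6.5; width_5 = 2.5; depth_5 = 4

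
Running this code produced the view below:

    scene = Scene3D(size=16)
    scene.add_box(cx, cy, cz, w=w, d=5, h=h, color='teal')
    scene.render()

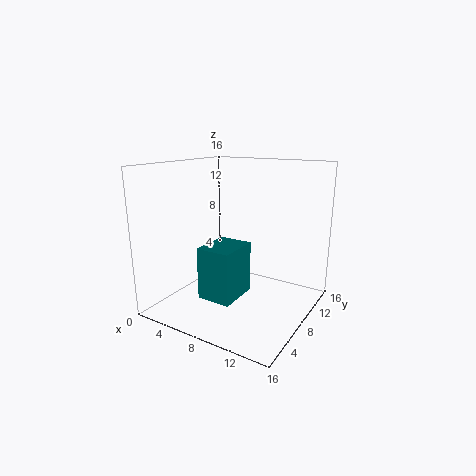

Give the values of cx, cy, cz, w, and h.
cx = 4.5; cy = 5; cz = 1; w = 4; h = 6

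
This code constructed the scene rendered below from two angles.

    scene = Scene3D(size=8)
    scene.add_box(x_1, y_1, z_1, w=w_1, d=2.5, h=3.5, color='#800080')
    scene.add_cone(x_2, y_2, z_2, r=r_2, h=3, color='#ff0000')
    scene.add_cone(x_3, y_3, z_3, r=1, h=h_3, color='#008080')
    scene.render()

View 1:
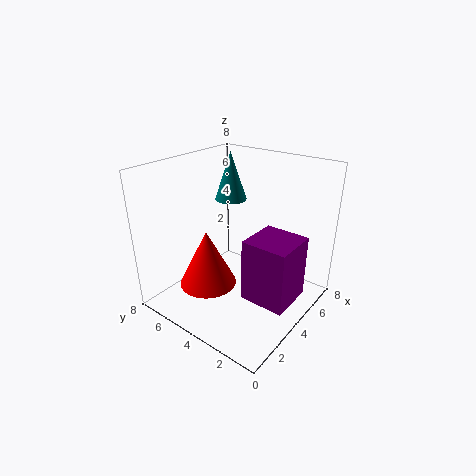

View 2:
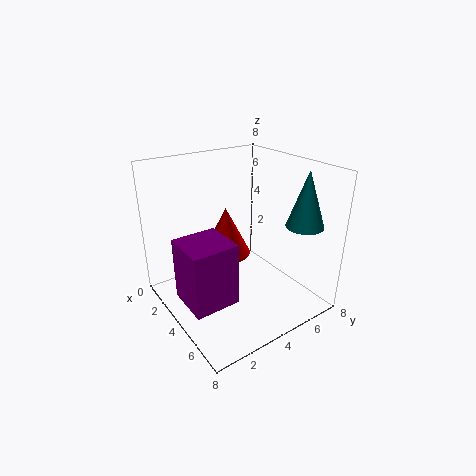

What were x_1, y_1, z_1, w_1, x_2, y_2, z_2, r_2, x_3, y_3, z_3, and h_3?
x_1 = 3, y_1 = 0.5, z_1 = 1, w_1 = 2.5, x_2 = 2, y_2 = 4.5, z_2 = 2, r_2 = 1.5, x_3 = 6.5, y_3 = 6.5, z_3 = 5, h_3 = 3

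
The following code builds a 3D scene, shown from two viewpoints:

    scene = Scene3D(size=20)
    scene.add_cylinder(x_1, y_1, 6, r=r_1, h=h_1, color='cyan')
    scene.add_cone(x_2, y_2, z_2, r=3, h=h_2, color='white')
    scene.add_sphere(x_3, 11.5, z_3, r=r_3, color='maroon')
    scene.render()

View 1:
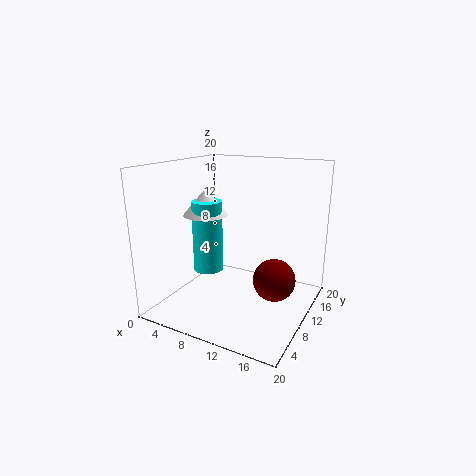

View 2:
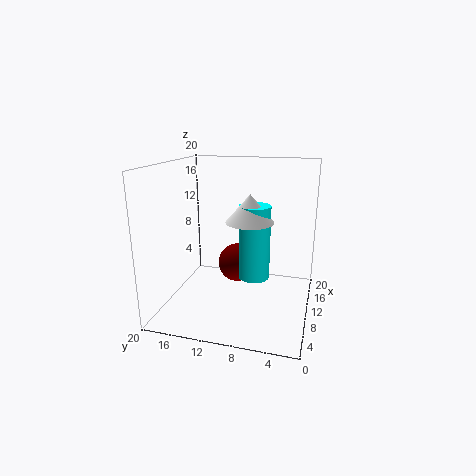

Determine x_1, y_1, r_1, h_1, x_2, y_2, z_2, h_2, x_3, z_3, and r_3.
x_1 = 7; y_1 = 7; r_1 = 2; h_1 = 9.5; x_2 = 6.5; y_2 = 7.5; z_2 = 13.5; h_2 = 3.5; x_3 = 15; z_3 = 4; r_3 = 3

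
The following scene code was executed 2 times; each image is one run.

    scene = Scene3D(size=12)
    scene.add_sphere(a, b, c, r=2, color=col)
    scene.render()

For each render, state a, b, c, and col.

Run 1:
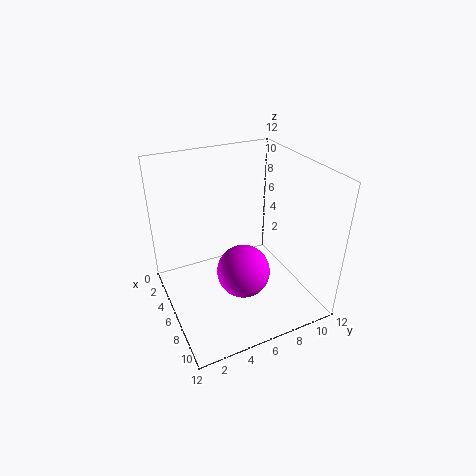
a = 9
b = 5
c = 5
col = 'magenta'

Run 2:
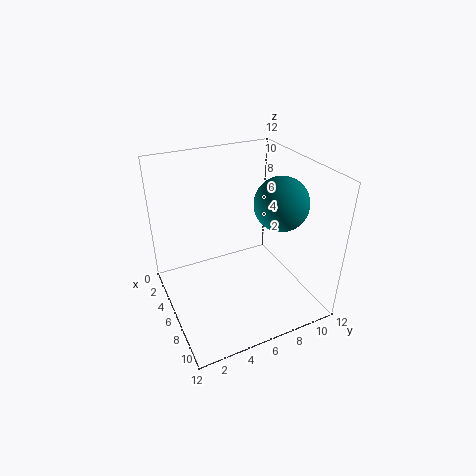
a = 9
b = 8
c = 10
col = 'teal'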